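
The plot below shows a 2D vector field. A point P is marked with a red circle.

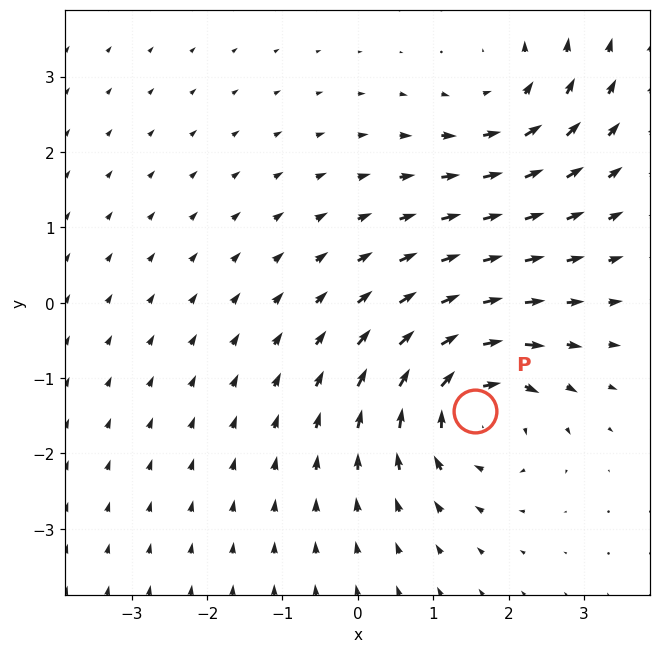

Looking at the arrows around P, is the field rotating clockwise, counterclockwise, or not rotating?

Near P at (1.6, -1.4) the arrows circulate clockwise. The curl (z-component) there is about -6; negative curl means clockwise rotation.

clockwise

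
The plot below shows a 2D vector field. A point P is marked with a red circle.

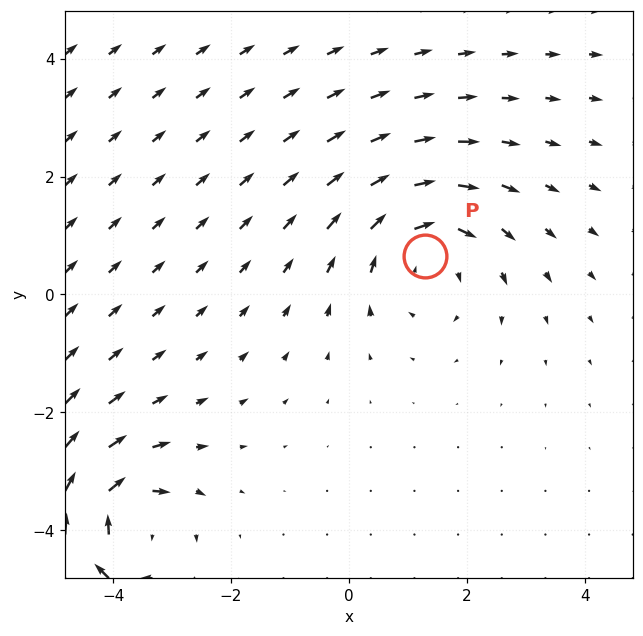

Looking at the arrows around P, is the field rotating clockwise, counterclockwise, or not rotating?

clockwise

Near P at (1.3, 0.6) the arrows circulate clockwise. The curl (z-component) there is about -3; negative curl means clockwise rotation.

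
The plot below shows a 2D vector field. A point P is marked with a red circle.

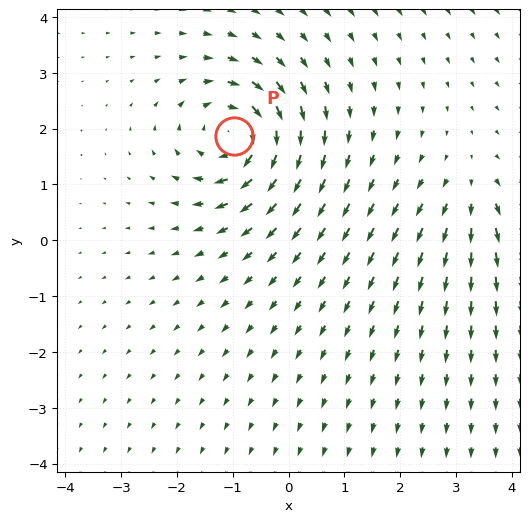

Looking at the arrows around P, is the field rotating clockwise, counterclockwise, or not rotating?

Near P at (-1.0, 1.9) the arrows circulate clockwise. The curl (z-component) there is about -6; negative curl means clockwise rotation.

clockwise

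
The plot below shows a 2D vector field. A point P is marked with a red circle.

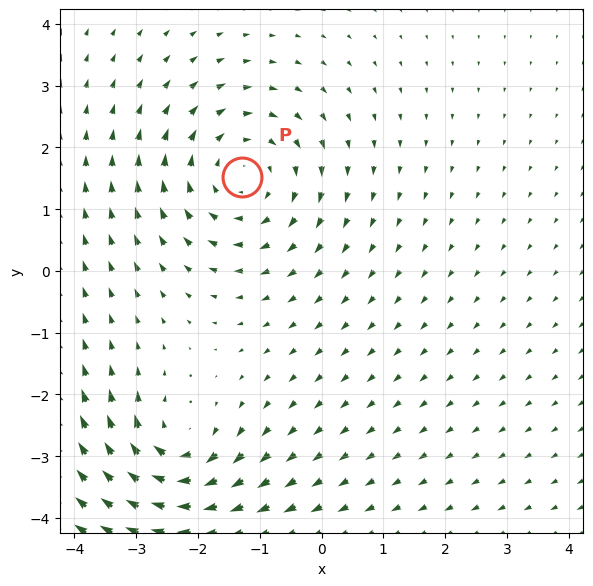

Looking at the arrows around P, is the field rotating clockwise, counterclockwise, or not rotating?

clockwise

Near P at (-1.3, 1.5) the arrows circulate clockwise. The curl (z-component) there is about -4; negative curl means clockwise rotation.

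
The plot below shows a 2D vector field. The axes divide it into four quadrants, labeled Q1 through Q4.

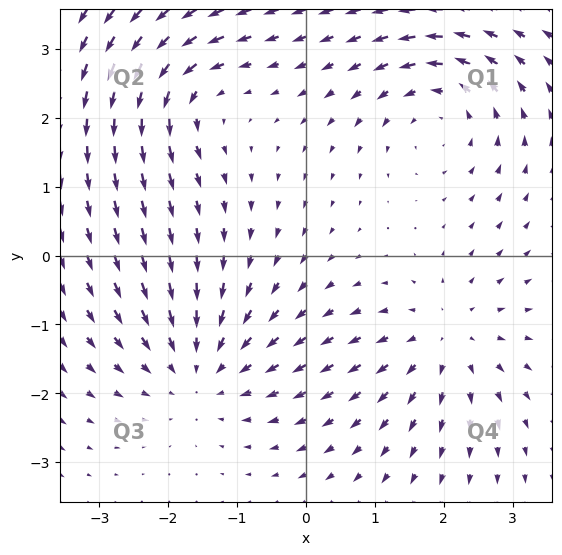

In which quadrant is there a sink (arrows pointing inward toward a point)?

Q3

The sink sits at approximately (-1.5, -1.7), which lies in quadrant Q3. The divergence there is about -4, negative as expected for a sink.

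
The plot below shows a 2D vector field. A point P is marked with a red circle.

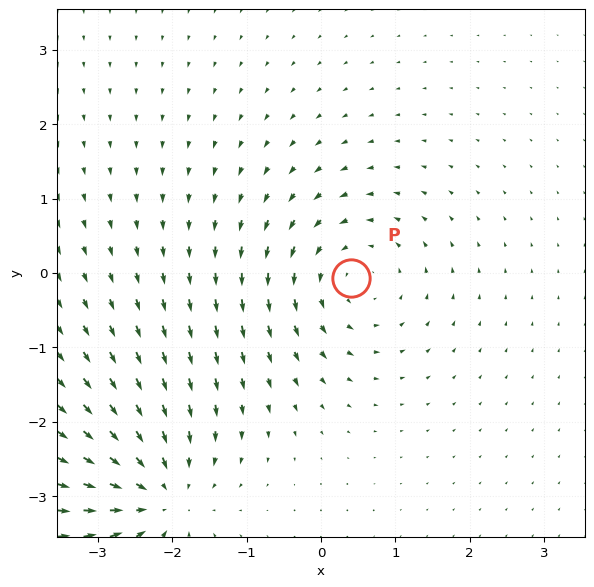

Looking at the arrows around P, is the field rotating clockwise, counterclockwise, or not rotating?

Near P at (0.4, -0.1) the arrows circulate counterclockwise. The curl (z-component) there is about +4; positive curl means counterclockwise rotation.

counterclockwise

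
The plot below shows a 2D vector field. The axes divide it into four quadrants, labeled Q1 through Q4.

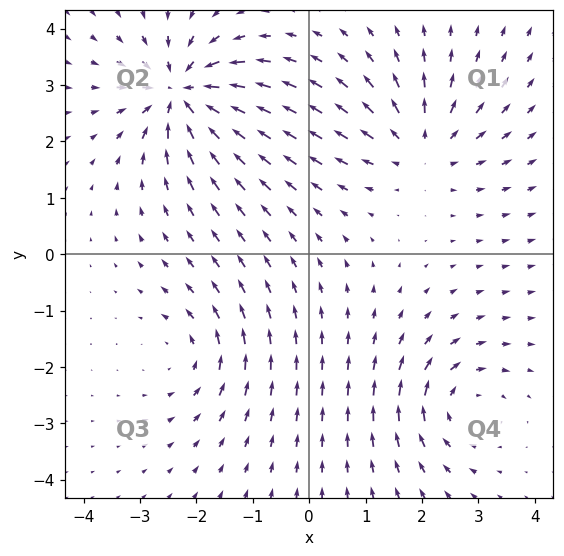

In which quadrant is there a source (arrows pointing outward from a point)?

Q1

The source sits at approximately (2.0, 1.9), which lies in quadrant Q1. The divergence there is about +4, positive as expected for a source.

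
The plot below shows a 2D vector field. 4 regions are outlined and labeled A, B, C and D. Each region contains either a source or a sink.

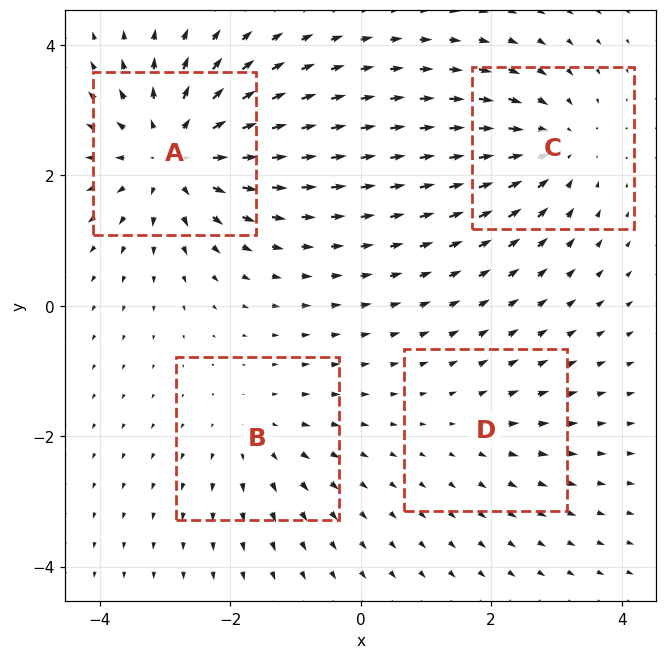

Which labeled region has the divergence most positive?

A

Divergence at each region's feature centre — A: about +6, B: about +3, C: about -4, D: about +2. Region A is most positive.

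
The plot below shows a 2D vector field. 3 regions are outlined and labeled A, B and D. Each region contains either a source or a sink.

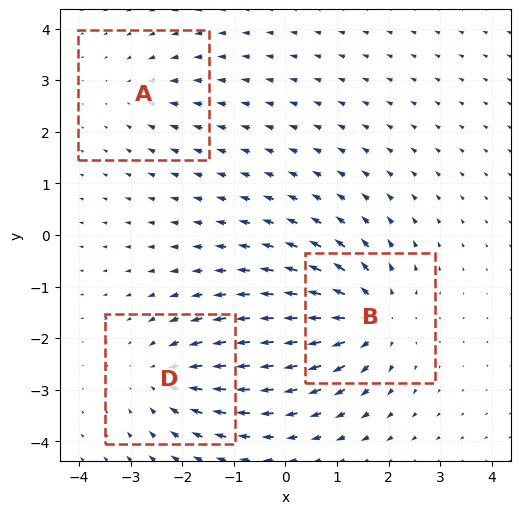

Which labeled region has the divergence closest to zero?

A

Divergence at each region's feature centre — A: about -2, B: about +5, D: about -3. Region A is closest to zero.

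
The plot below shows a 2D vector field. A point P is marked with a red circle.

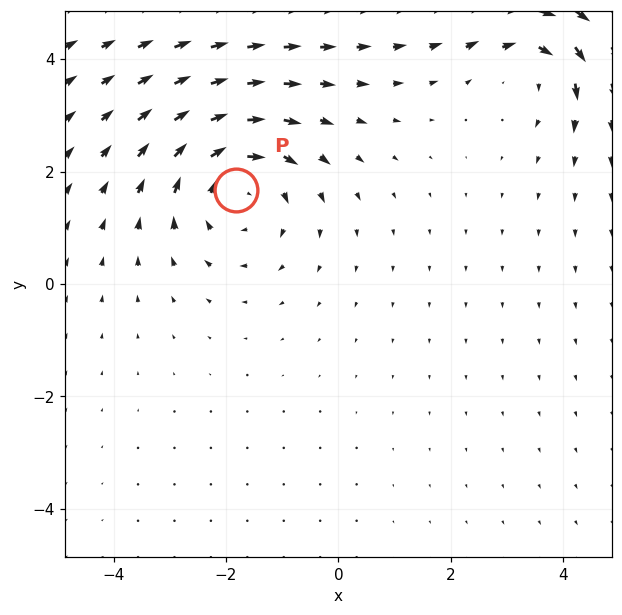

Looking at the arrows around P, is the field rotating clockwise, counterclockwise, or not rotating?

Near P at (-1.8, 1.7) the arrows circulate clockwise. The curl (z-component) there is about -4; negative curl means clockwise rotation.

clockwise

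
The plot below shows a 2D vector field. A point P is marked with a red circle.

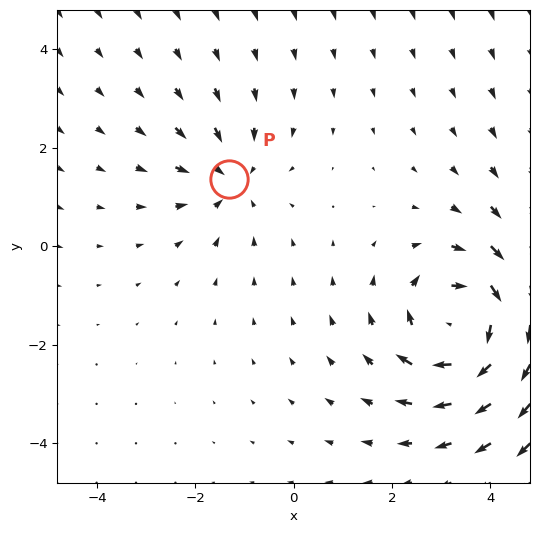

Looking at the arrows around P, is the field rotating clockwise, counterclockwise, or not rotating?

not rotating

Near P at (-1.3, 1.4) the arrows show no circulation. The curl there is ≈0.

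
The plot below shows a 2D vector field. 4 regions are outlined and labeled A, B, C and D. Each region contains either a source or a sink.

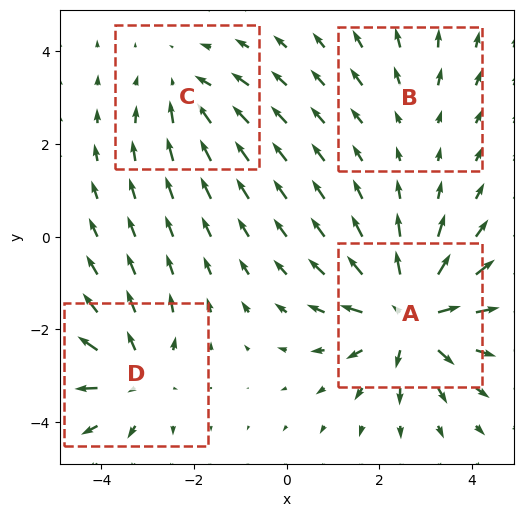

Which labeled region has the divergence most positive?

A

Divergence at each region's feature centre — A: about +7, B: about +2, C: about -3, D: about +5. Region A is most positive.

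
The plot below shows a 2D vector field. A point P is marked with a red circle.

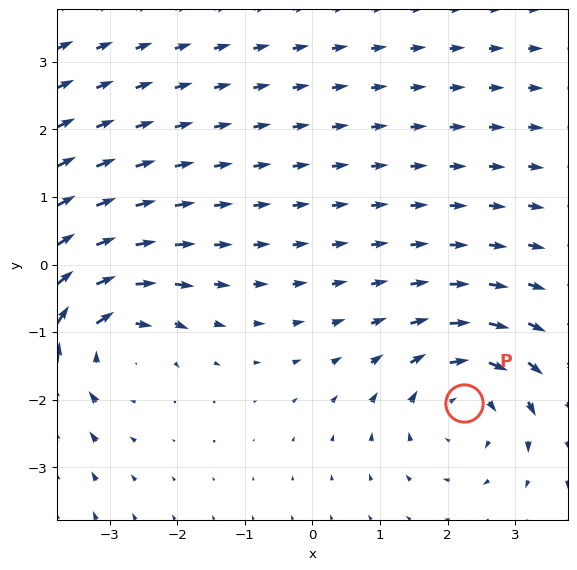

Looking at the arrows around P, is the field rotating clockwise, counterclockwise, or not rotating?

clockwise

Near P at (2.2, -2.0) the arrows circulate clockwise. The curl (z-component) there is about -4; negative curl means clockwise rotation.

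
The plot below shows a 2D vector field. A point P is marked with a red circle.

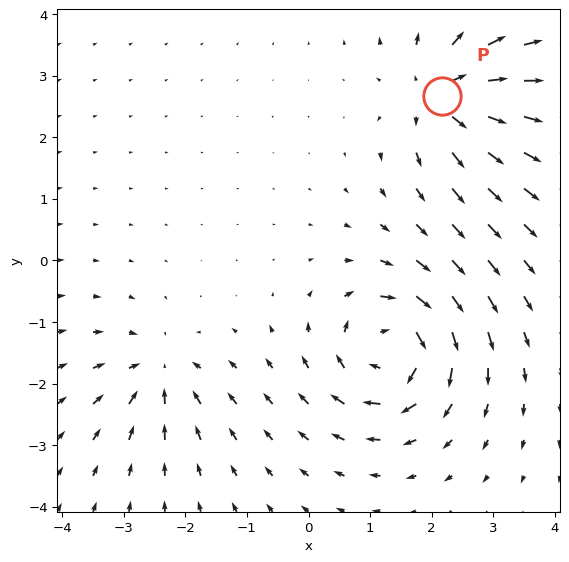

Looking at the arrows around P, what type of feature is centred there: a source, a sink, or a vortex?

source

At P (2.2, 2.7) the arrows spread outward. Divergence about +6, curl ≈0 — positive divergence with near-zero curl is a source.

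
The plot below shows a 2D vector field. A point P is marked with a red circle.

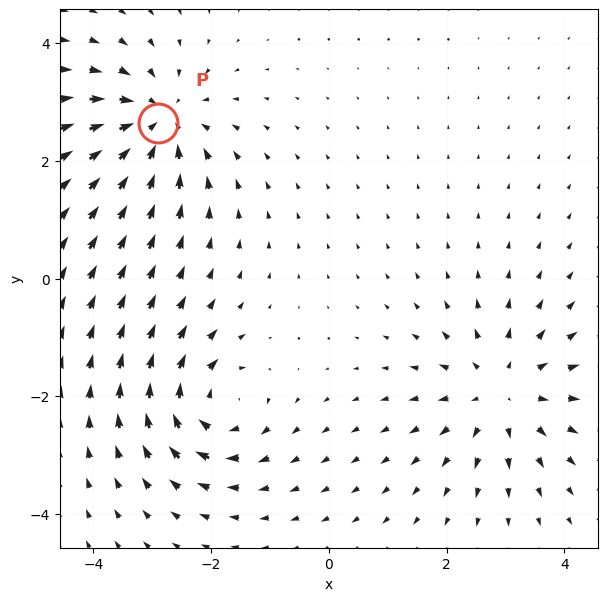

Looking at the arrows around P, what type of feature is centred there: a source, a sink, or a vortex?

At P (-2.9, 2.6) the arrows converge inward. Divergence about -5, curl ≈0 — negative divergence with near-zero curl is a sink.

sink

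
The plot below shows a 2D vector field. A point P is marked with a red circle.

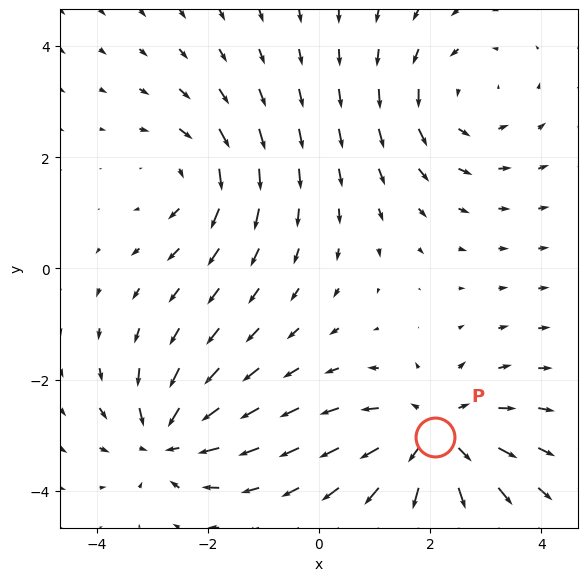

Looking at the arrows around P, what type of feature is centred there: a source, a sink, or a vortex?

At P (2.1, -3.0) the arrows spread outward. Divergence about +5, curl ≈0 — positive divergence with near-zero curl is a source.

source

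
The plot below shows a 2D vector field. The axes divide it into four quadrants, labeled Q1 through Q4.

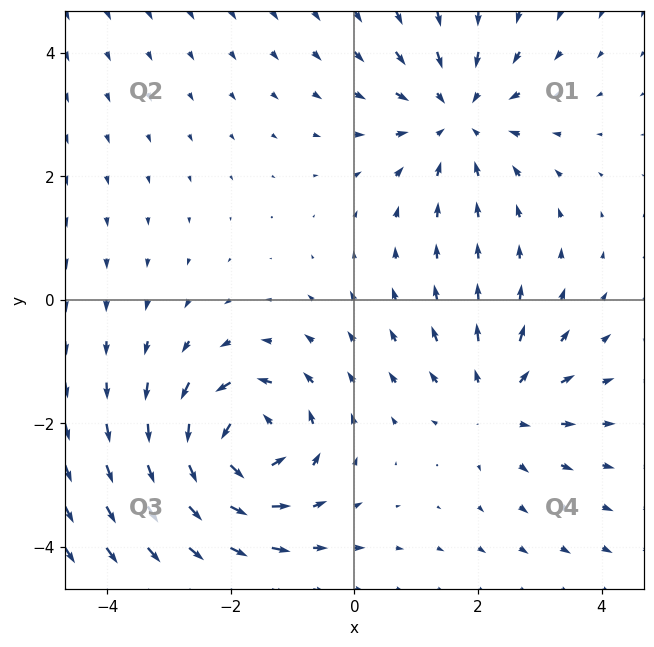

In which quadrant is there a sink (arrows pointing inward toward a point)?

Q1

The sink sits at approximately (1.7, 3.0), which lies in quadrant Q1. The divergence there is about -3, negative as expected for a sink.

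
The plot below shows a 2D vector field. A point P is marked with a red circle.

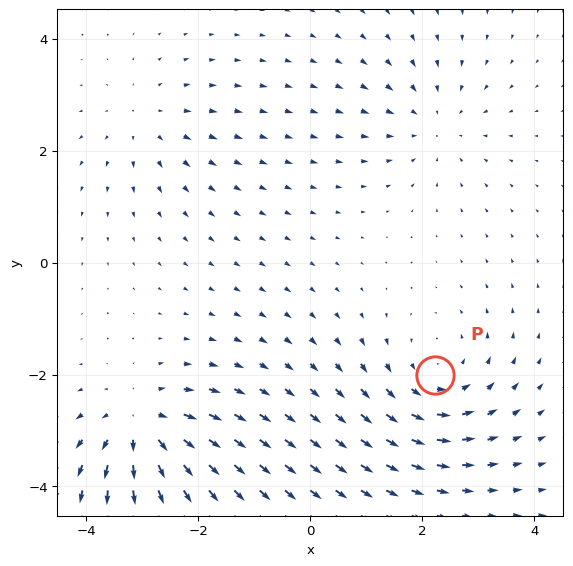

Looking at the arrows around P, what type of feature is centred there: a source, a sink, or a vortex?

vortex

At P (2.2, -2.0) the arrows circulate counterclockwise. Divergence ≈0, curl about +4 — near-zero divergence with nonzero curl is a vortex.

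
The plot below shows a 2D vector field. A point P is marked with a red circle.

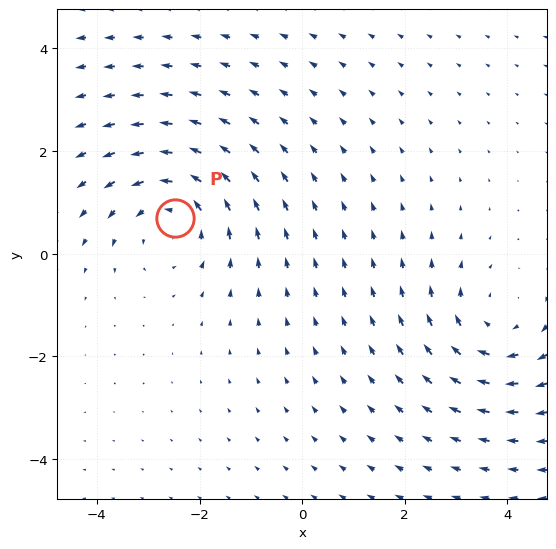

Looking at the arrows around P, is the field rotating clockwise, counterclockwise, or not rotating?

counterclockwise

Near P at (-2.5, 0.7) the arrows circulate counterclockwise. The curl (z-component) there is about +3; positive curl means counterclockwise rotation.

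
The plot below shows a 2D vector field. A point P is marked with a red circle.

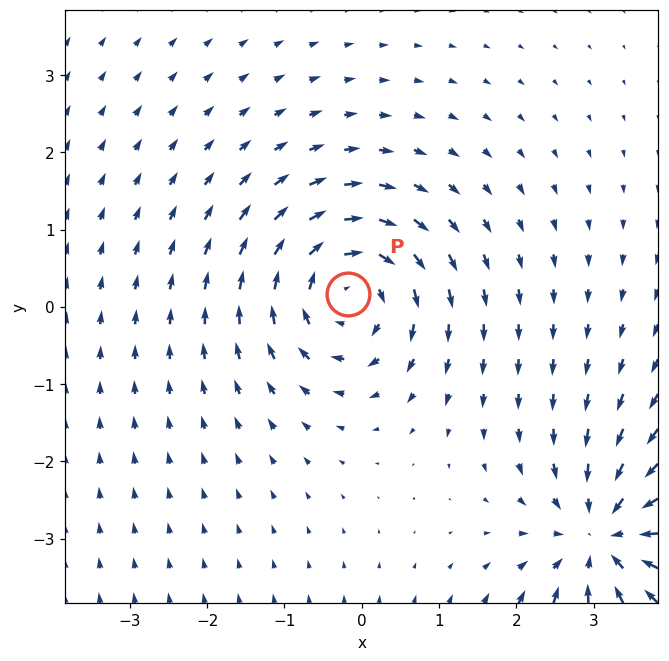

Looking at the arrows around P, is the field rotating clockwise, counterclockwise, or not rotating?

Near P at (-0.2, 0.2) the arrows circulate clockwise. The curl (z-component) there is about -5; negative curl means clockwise rotation.

clockwise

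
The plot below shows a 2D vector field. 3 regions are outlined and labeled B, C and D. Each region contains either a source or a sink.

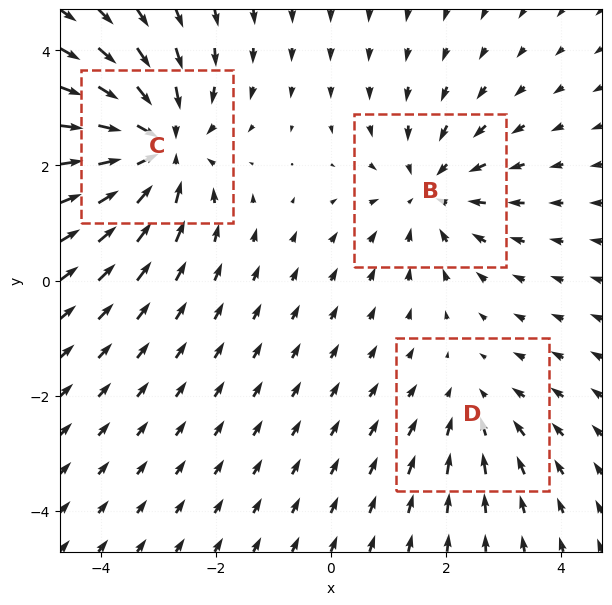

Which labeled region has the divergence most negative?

C

Divergence at each region's feature centre — B: about -3, C: about -4, D: about -2. Region C is most negative.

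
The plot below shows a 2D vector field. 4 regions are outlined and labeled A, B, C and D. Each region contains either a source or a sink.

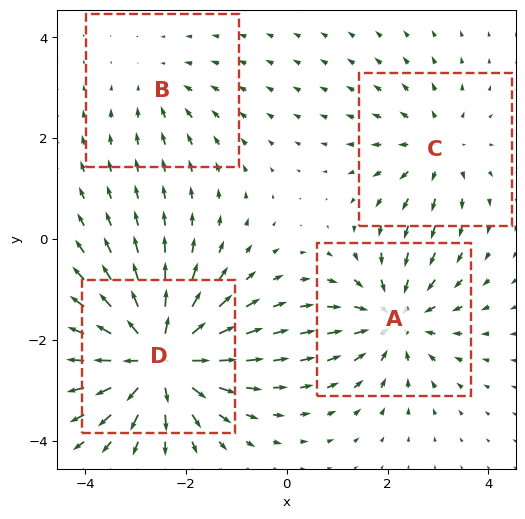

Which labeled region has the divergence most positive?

Divergence at each region's feature centre — A: about -5, B: about -2, C: about +3, D: about +7. Region D is most positive.

D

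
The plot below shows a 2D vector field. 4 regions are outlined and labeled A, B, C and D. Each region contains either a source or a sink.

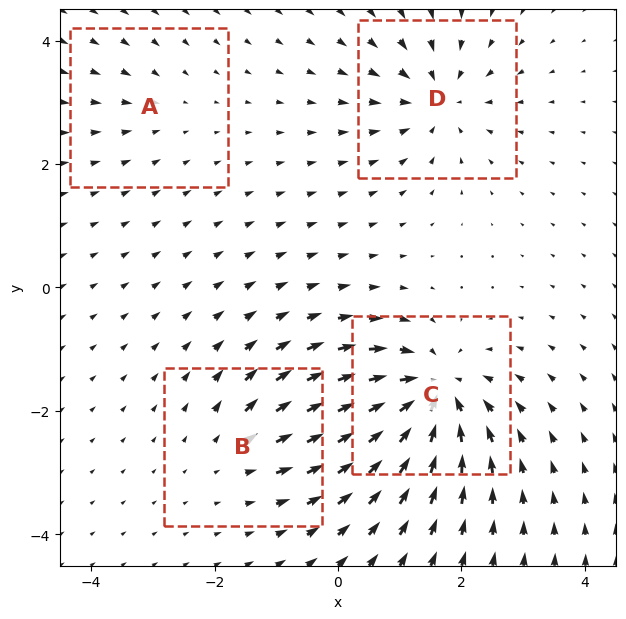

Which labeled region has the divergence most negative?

Divergence at each region's feature centre — A: about -2, B: about +4, C: about -8, D: about -6. Region C is most negative.

C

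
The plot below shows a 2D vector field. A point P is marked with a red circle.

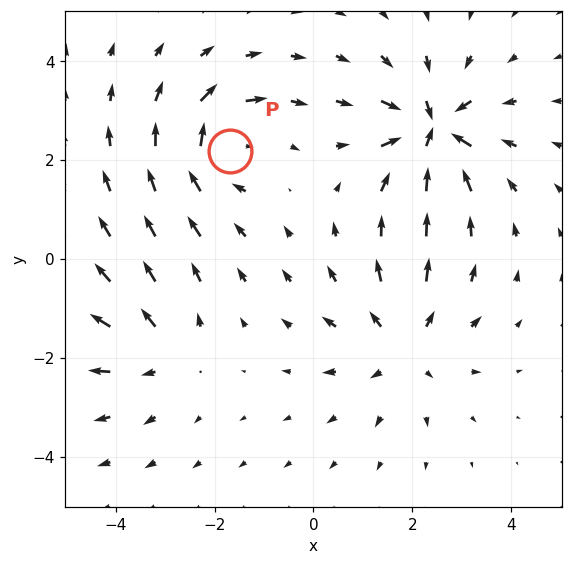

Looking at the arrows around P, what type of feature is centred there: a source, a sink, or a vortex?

vortex

At P (-1.7, 2.2) the arrows circulate clockwise. Divergence ≈0, curl about -5 — near-zero divergence with nonzero curl is a vortex.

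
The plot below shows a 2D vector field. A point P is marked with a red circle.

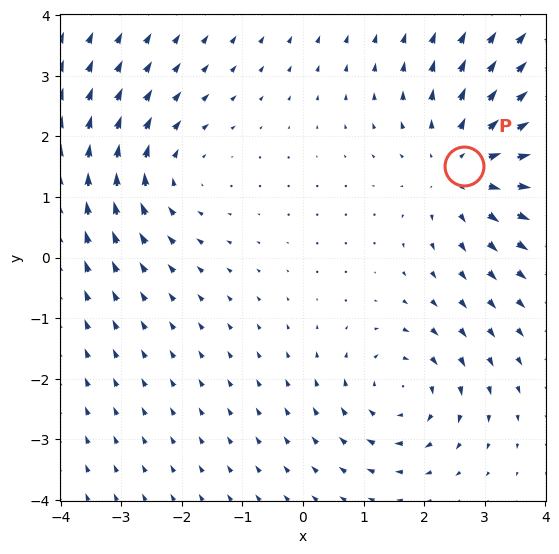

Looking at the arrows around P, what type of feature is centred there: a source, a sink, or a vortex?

source

At P (2.7, 1.5) the arrows spread outward. Divergence about +4, curl ≈0 — positive divergence with near-zero curl is a source.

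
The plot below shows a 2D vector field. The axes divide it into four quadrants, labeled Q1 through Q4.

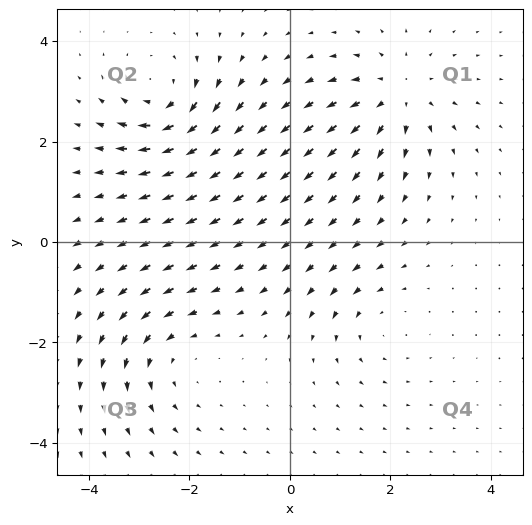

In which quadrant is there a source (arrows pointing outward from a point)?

Q1

The source sits at approximately (2.1, 2.9), which lies in quadrant Q1. The divergence there is about +4, positive as expected for a source.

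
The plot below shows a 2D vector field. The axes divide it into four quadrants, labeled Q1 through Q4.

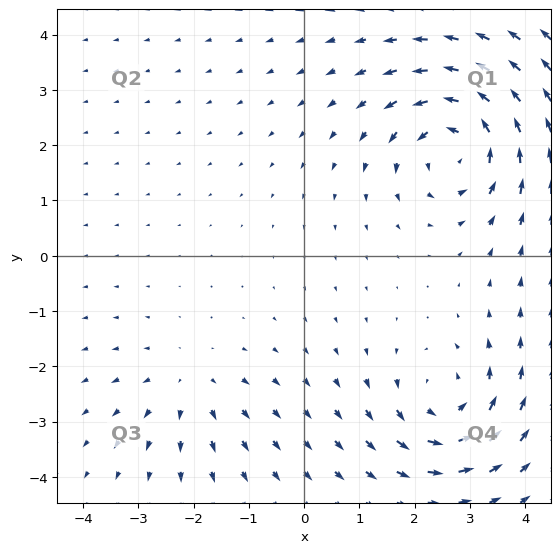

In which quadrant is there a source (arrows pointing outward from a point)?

Q3

The source sits at approximately (-2.1, -2.3), which lies in quadrant Q3. The divergence there is about +2, positive as expected for a source.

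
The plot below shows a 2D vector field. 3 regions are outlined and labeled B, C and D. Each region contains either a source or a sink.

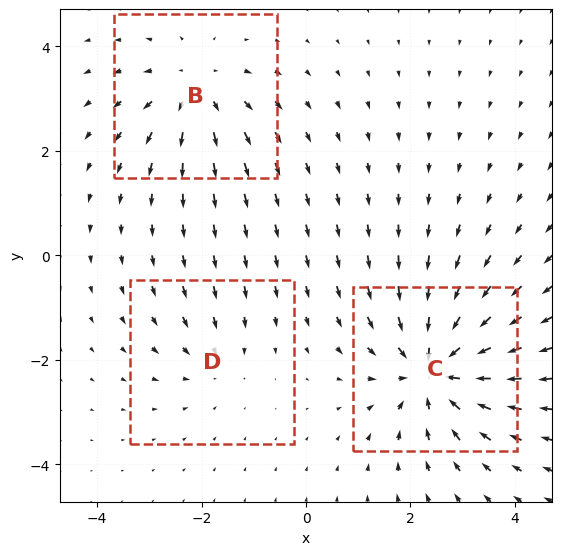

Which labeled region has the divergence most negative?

C

Divergence at each region's feature centre — B: about +3, C: about -5, D: about -2. Region C is most negative.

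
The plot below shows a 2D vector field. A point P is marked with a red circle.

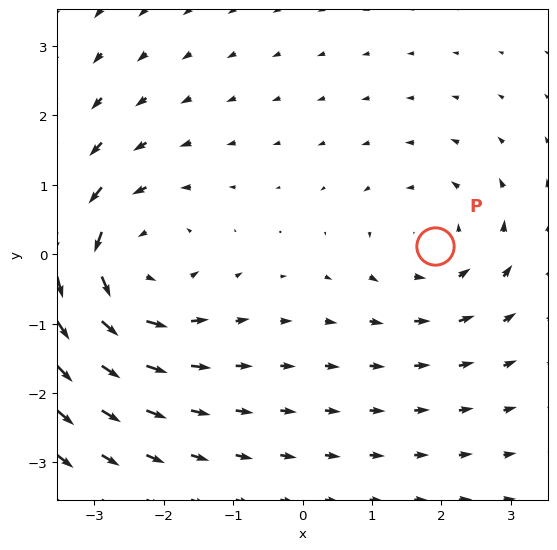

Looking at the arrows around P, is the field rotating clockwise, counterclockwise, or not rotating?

Near P at (1.9, 0.1) the arrows circulate counterclockwise. The curl (z-component) there is about +2; positive curl means counterclockwise rotation.

counterclockwise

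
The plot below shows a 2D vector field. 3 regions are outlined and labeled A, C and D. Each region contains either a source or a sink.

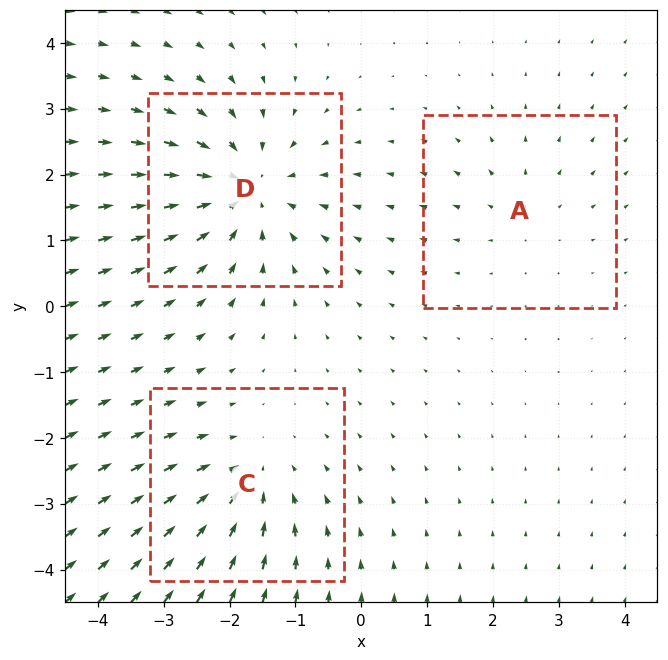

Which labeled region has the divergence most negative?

D

Divergence at each region's feature centre — A: about +2, C: about -3, D: about -4. Region D is most negative.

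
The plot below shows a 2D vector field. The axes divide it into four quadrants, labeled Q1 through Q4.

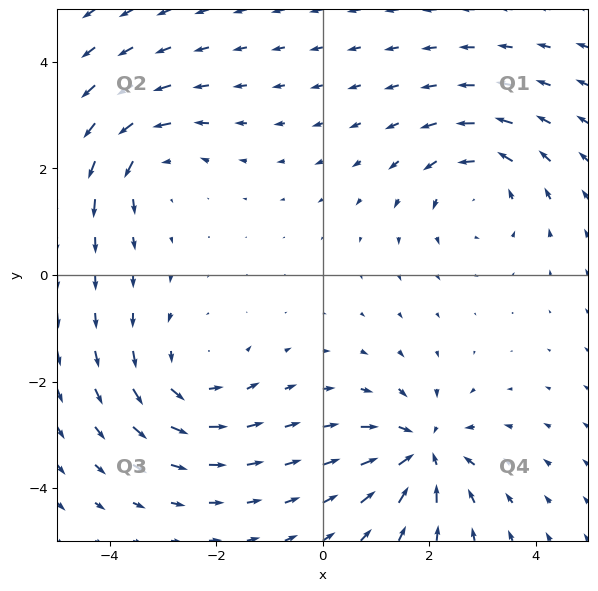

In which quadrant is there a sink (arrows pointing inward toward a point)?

The sink sits at approximately (1.9, -3.3), which lies in quadrant Q4. The divergence there is about -5, negative as expected for a sink.

Q4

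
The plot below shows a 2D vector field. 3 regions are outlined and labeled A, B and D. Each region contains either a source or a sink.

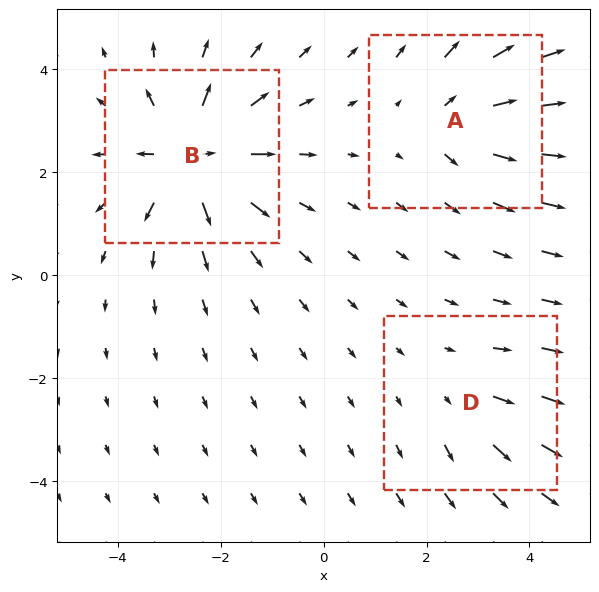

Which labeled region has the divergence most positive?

B

Divergence at each region's feature centre — A: about +4, B: about +6, D: about +2. Region B is most positive.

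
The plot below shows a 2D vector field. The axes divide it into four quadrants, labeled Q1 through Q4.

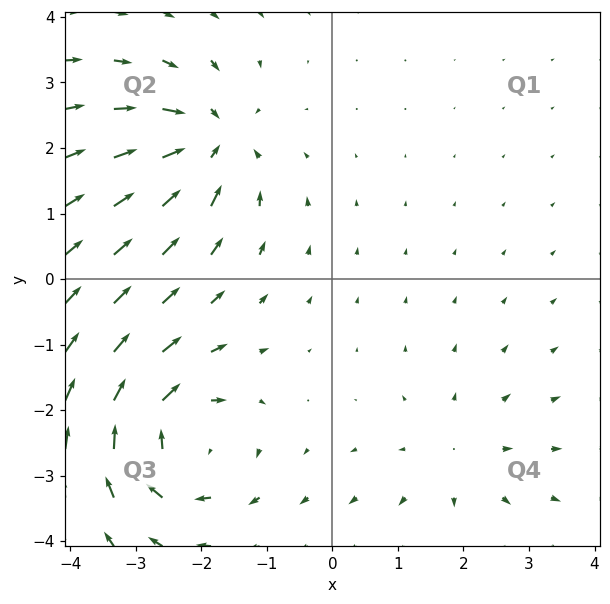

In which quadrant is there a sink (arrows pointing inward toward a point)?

Q2

The sink sits at approximately (-1.9, 2.1), which lies in quadrant Q2. The divergence there is about -5, negative as expected for a sink.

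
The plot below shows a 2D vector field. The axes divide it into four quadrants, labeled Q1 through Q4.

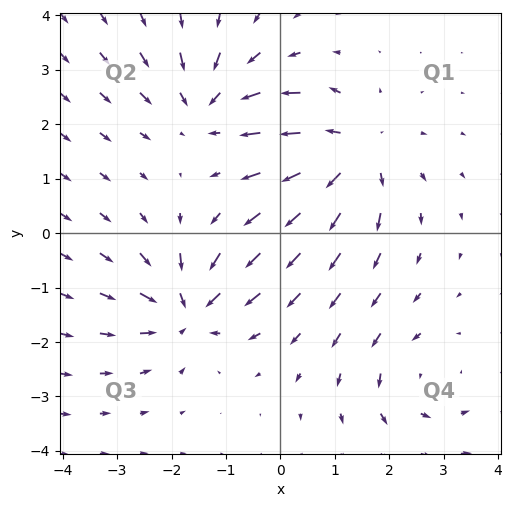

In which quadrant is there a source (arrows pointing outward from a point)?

Q1

The source sits at approximately (1.3, 1.5), which lies in quadrant Q1. The divergence there is about +5, positive as expected for a source.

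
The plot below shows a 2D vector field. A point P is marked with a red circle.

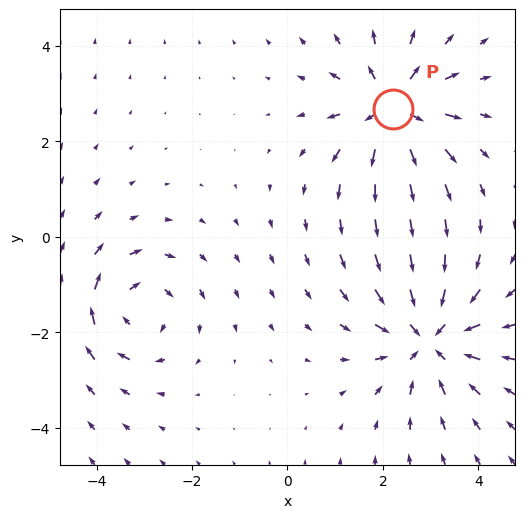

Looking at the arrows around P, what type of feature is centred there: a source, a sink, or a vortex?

At P (2.2, 2.7) the arrows spread outward. Divergence about +5, curl ≈0 — positive divergence with near-zero curl is a source.

source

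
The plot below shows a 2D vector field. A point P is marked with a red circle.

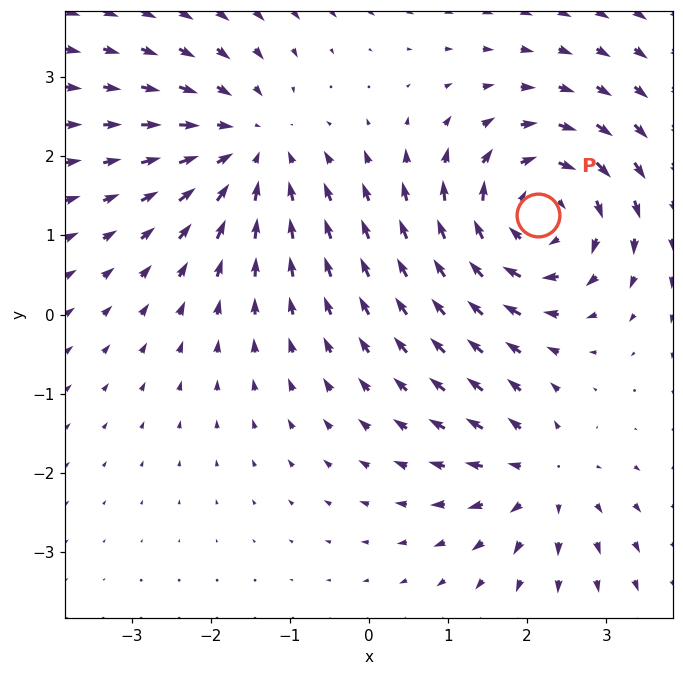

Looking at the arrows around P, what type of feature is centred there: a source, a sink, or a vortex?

At P (2.1, 1.3) the arrows circulate clockwise. Divergence ≈0, curl about -6 — near-zero divergence with nonzero curl is a vortex.

vortex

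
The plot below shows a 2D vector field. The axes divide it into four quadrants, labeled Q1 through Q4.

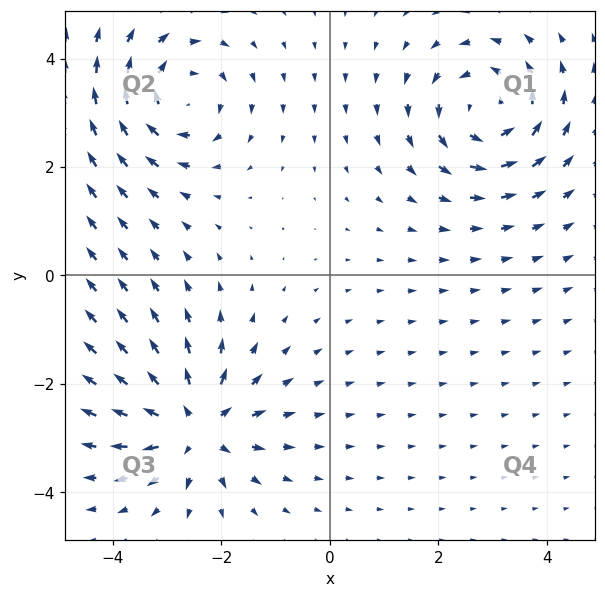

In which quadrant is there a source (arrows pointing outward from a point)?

The source sits at approximately (-2.5, -2.8), which lies in quadrant Q3. The divergence there is about +6, positive as expected for a source.

Q3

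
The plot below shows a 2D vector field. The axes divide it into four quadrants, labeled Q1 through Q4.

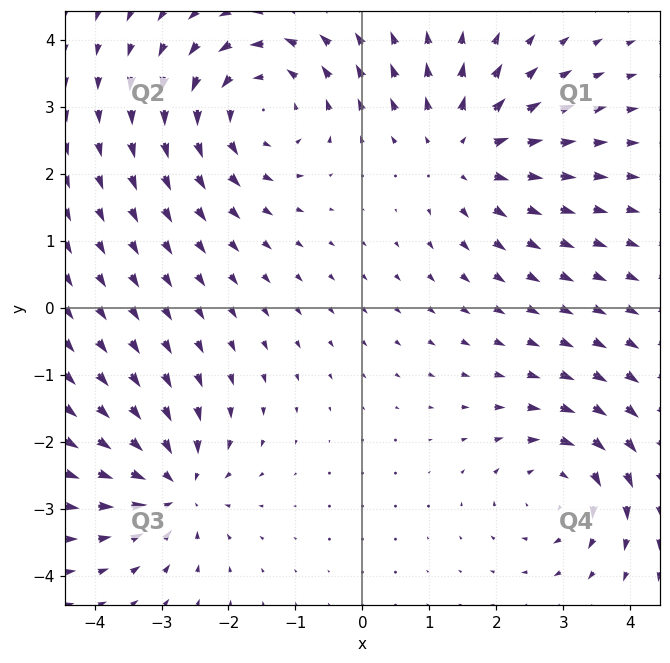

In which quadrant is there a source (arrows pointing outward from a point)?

The source sits at approximately (1.5, 2.3), which lies in quadrant Q1. The divergence there is about +4, positive as expected for a source.

Q1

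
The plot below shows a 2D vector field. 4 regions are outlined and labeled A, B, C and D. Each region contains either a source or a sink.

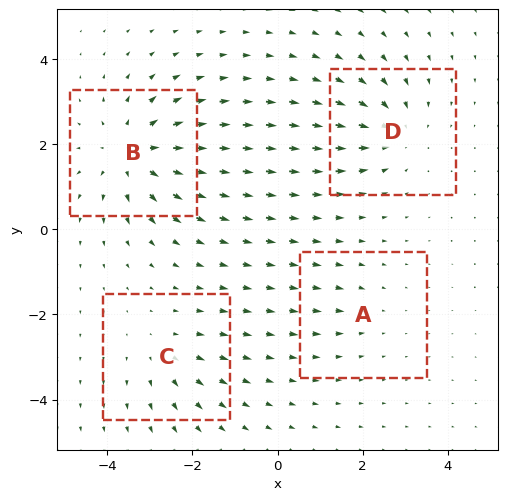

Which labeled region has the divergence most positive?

Divergence at each region's feature centre — A: about -2, B: about +6, C: about +3, D: about -4. Region B is most positive.

B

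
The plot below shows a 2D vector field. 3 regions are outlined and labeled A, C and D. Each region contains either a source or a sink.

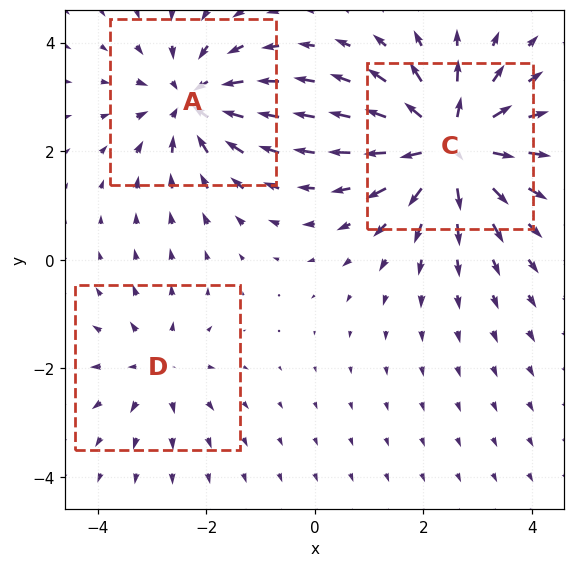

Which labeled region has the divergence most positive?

Divergence at each region's feature centre — A: about -4, C: about +6, D: about +2. Region C is most positive.

C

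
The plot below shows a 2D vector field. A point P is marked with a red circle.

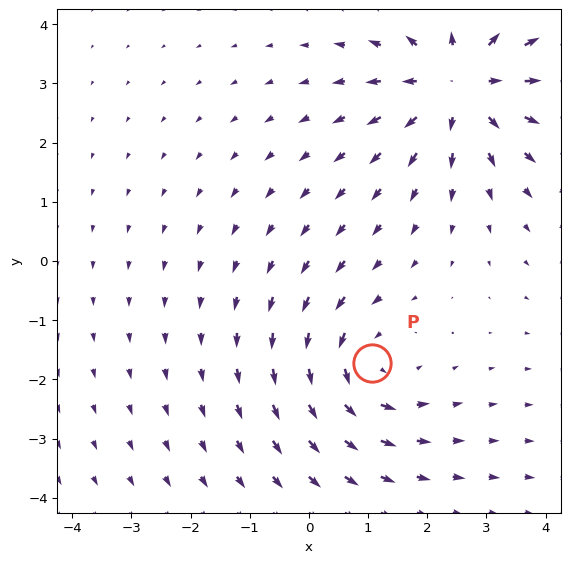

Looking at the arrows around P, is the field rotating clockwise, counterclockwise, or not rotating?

Near P at (1.1, -1.7) the arrows circulate counterclockwise. The curl (z-component) there is about +3; positive curl means counterclockwise rotation.

counterclockwise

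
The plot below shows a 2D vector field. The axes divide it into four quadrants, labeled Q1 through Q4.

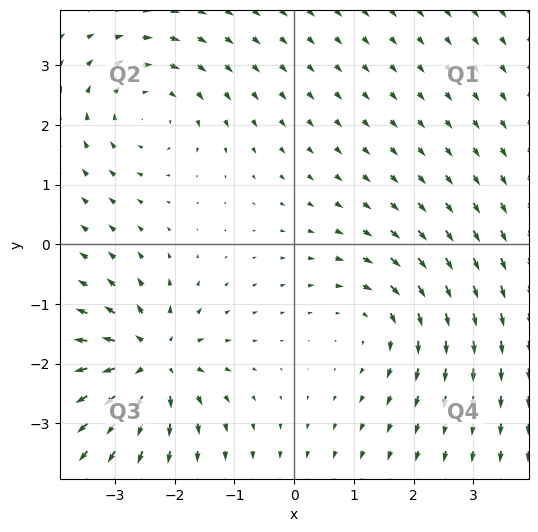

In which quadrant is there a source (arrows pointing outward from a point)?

The source sits at approximately (-2.4, -2.0), which lies in quadrant Q3. The divergence there is about +5, positive as expected for a source.

Q3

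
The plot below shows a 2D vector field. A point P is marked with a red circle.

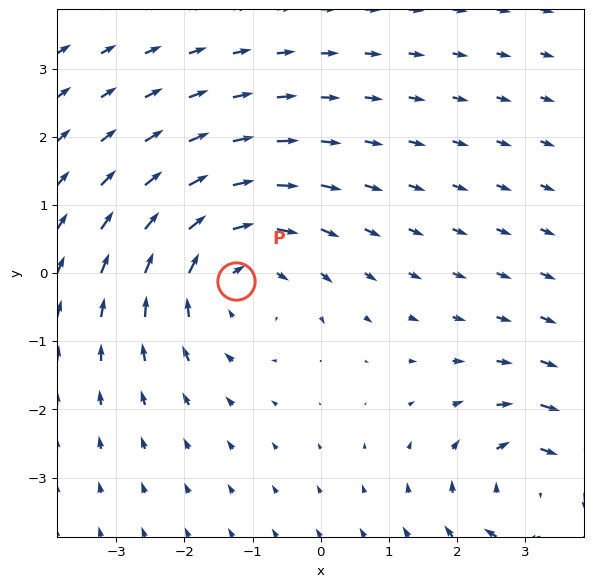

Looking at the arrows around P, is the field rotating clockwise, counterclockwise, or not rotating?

clockwise

Near P at (-1.2, -0.1) the arrows circulate clockwise. The curl (z-component) there is about -3; negative curl means clockwise rotation.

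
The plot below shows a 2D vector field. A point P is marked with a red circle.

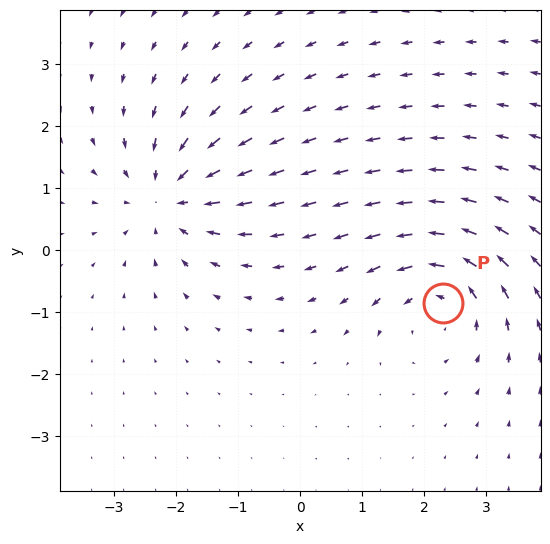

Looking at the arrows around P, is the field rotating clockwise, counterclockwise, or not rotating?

Near P at (2.3, -0.8) the arrows circulate counterclockwise. The curl (z-component) there is about +5; positive curl means counterclockwise rotation.

counterclockwise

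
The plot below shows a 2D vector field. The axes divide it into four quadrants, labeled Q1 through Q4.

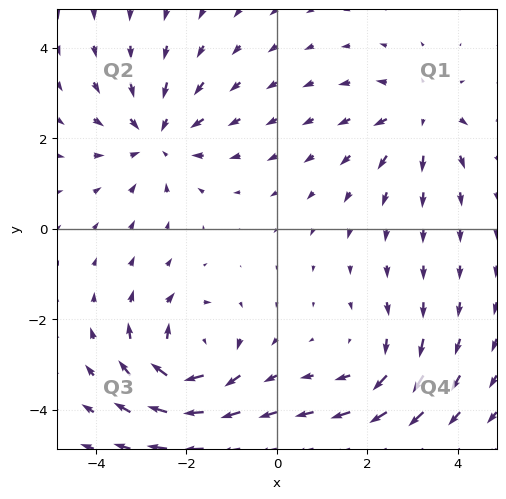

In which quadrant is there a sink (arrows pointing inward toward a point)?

Q2

The sink sits at approximately (-2.7, 2.0), which lies in quadrant Q2. The divergence there is about -3, negative as expected for a sink.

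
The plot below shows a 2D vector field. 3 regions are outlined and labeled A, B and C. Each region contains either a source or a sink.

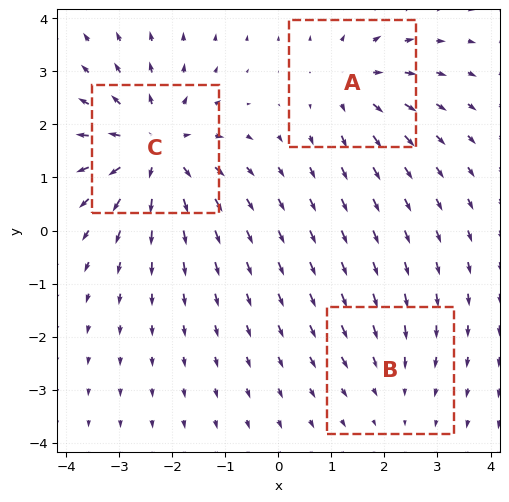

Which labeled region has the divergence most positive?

C

Divergence at each region's feature centre — A: about +3, B: about -2, C: about +5. Region C is most positive.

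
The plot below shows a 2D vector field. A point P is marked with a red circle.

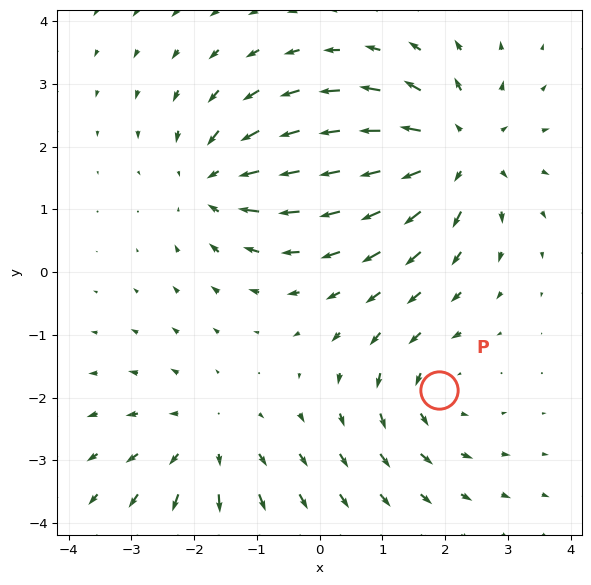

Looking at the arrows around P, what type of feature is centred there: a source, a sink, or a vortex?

vortex

At P (1.9, -1.9) the arrows circulate counterclockwise. Divergence ≈0, curl about +3 — near-zero divergence with nonzero curl is a vortex.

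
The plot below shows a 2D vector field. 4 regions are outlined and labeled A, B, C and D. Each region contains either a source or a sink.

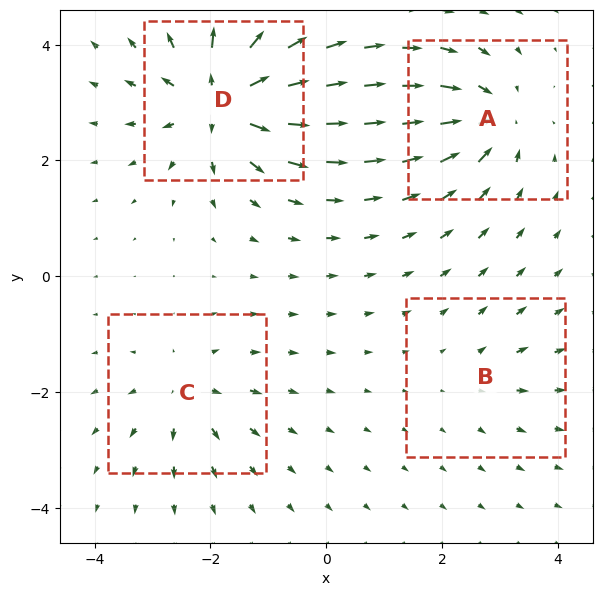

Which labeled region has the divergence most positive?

Divergence at each region's feature centre — A: about -6, B: about +2, C: about +4, D: about +8. Region D is most positive.

D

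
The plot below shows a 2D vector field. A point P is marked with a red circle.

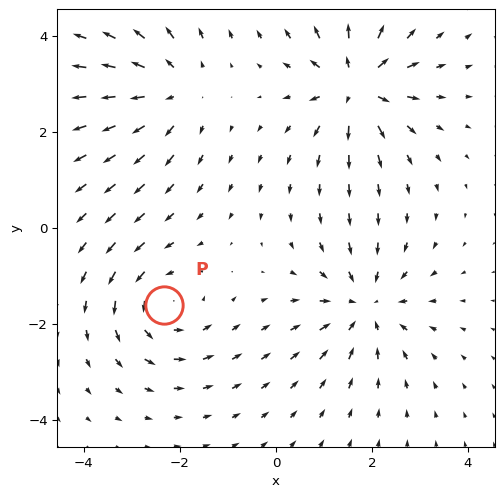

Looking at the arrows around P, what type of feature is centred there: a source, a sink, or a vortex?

At P (-2.3, -1.6) the arrows circulate counterclockwise. Divergence ≈0, curl about +4 — near-zero divergence with nonzero curl is a vortex.

vortex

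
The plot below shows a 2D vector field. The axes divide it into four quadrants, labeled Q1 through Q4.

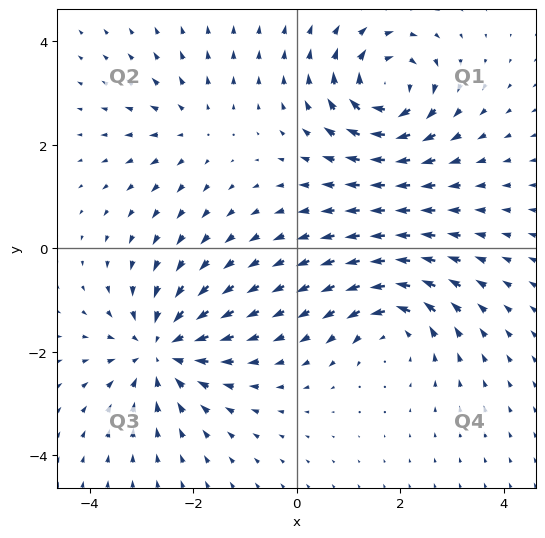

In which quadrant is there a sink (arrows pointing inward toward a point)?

The sink sits at approximately (-2.6, -2.0), which lies in quadrant Q3. The divergence there is about -5, negative as expected for a sink.

Q3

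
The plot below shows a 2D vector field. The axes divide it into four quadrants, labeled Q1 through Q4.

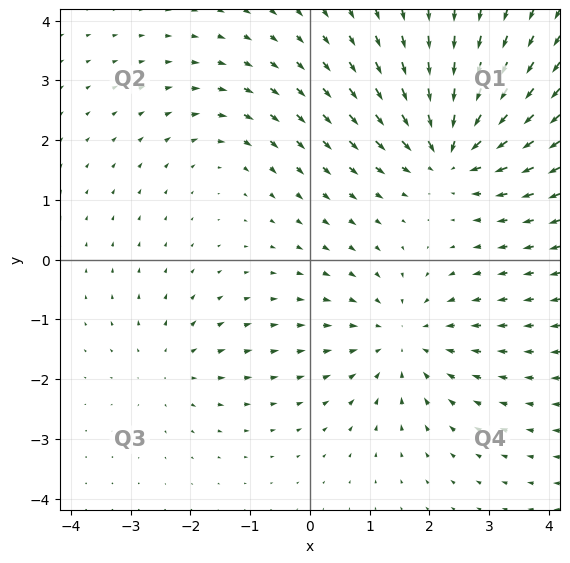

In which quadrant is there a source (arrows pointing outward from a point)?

The source sits at approximately (-2.3, -1.8), which lies in quadrant Q3. The divergence there is about +3, positive as expected for a source.

Q3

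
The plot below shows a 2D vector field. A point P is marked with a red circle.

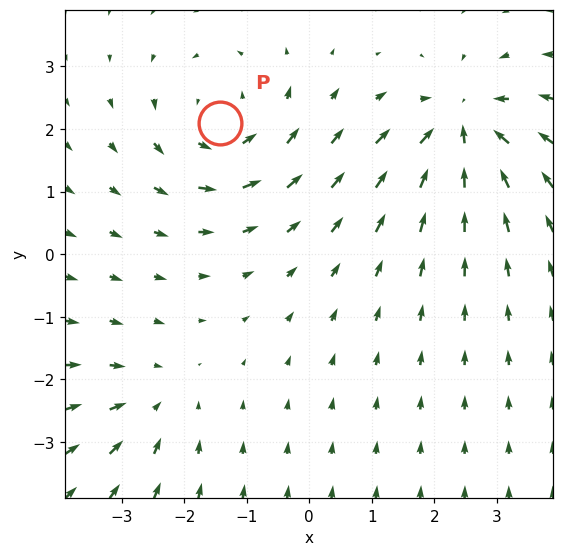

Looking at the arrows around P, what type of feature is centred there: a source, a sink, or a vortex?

At P (-1.4, 2.1) the arrows circulate counterclockwise. Divergence ≈0, curl about +4 — near-zero divergence with nonzero curl is a vortex.

vortex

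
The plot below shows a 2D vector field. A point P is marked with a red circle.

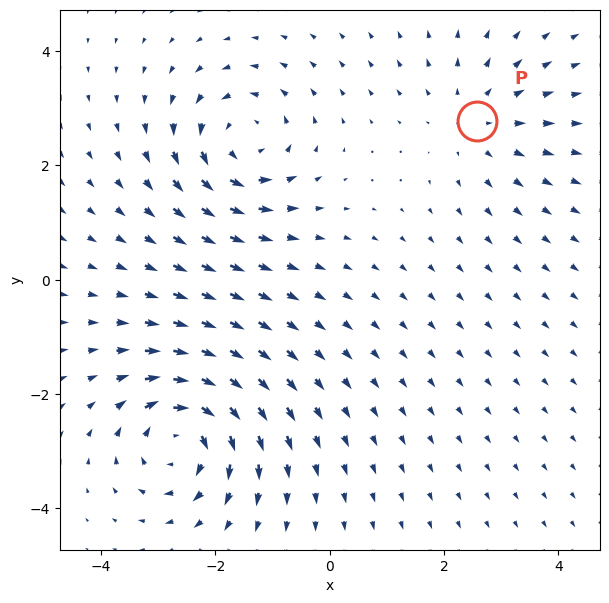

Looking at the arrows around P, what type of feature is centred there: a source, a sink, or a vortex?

At P (2.6, 2.8) the arrows spread outward. Divergence about +3, curl ≈0 — positive divergence with near-zero curl is a source.

source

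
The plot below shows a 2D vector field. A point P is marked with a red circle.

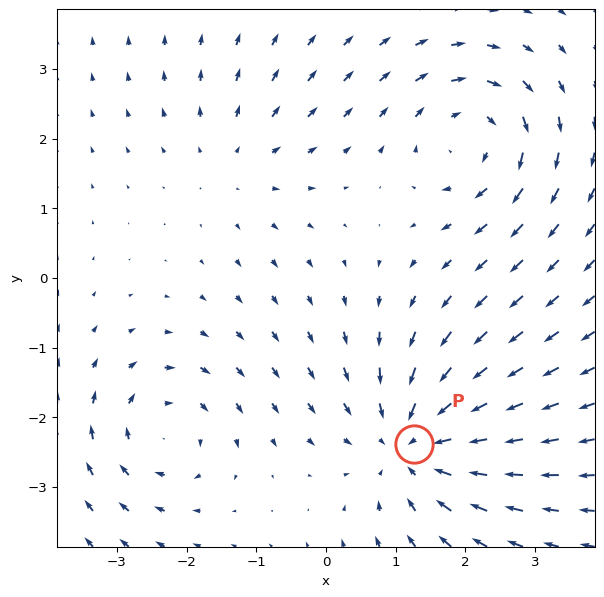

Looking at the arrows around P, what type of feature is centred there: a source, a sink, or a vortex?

At P (1.3, -2.4) the arrows converge inward. Divergence about -5, curl ≈0 — negative divergence with near-zero curl is a sink.

sink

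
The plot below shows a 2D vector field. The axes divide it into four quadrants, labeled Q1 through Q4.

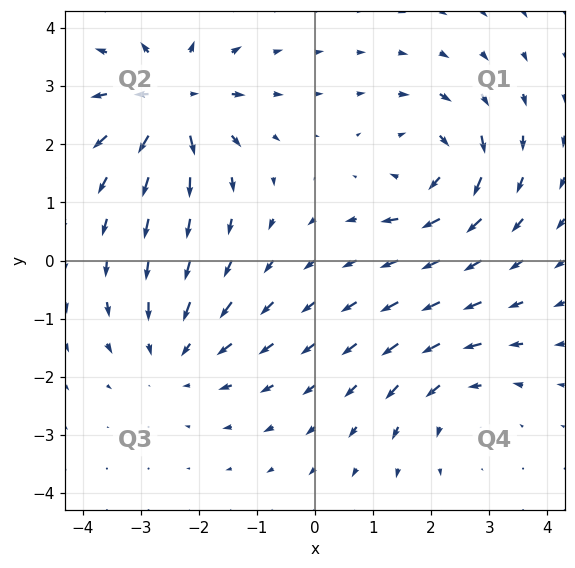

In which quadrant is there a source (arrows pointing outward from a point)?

Q2

The source sits at approximately (-2.5, 2.7), which lies in quadrant Q2. The divergence there is about +6, positive as expected for a source.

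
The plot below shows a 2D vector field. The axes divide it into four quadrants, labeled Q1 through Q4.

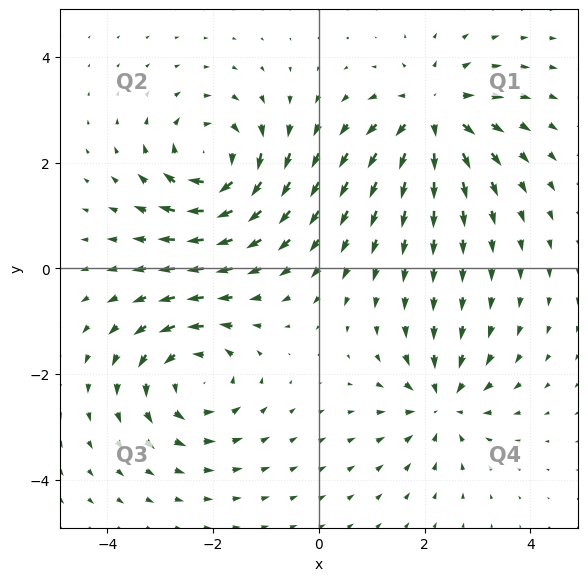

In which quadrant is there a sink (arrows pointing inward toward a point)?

Q4

The sink sits at approximately (2.3, -2.5), which lies in quadrant Q4. The divergence there is about -5, negative as expected for a sink.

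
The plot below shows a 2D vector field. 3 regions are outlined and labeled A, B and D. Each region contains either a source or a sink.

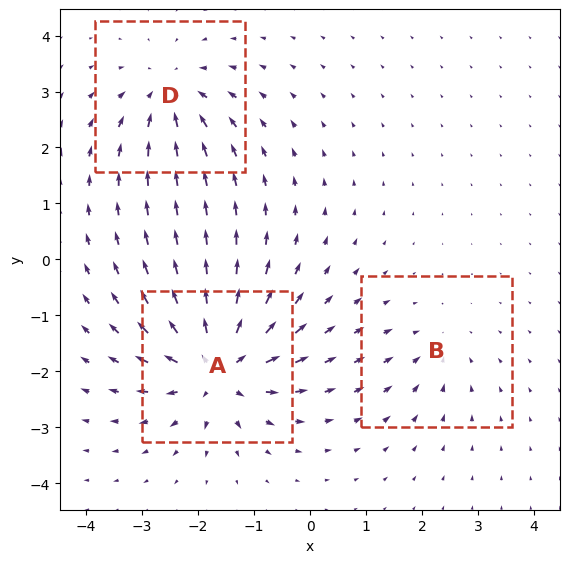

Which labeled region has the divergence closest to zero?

Divergence at each region's feature centre — A: about +6, B: about -2, D: about -4. Region B is closest to zero.

B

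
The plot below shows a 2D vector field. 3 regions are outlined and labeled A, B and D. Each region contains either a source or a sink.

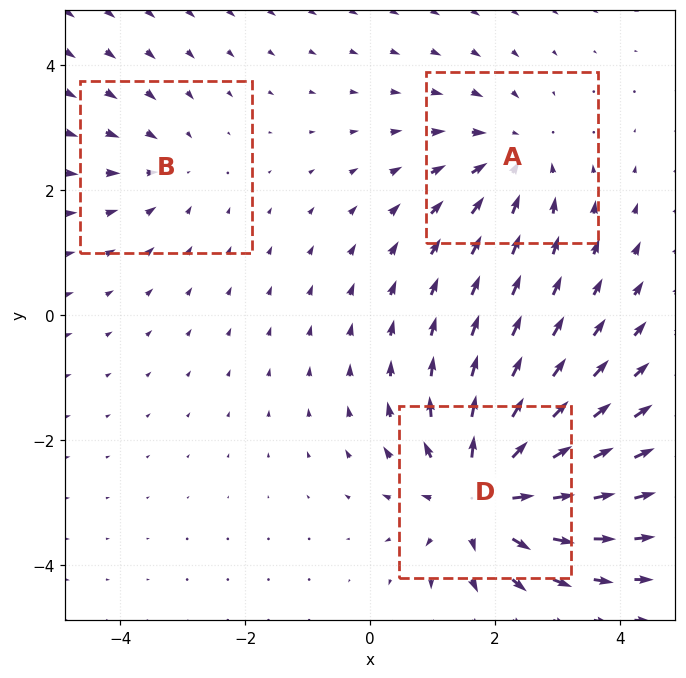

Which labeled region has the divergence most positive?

D

Divergence at each region's feature centre — A: about -3, B: about -2, D: about +5. Region D is most positive.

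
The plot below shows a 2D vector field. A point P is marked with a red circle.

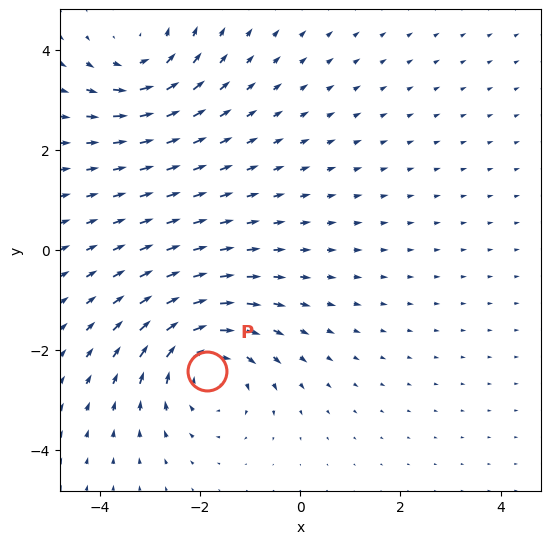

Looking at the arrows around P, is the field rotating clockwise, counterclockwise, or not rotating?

Near P at (-1.9, -2.4) the arrows circulate clockwise. The curl (z-component) there is about -5; negative curl means clockwise rotation.

clockwise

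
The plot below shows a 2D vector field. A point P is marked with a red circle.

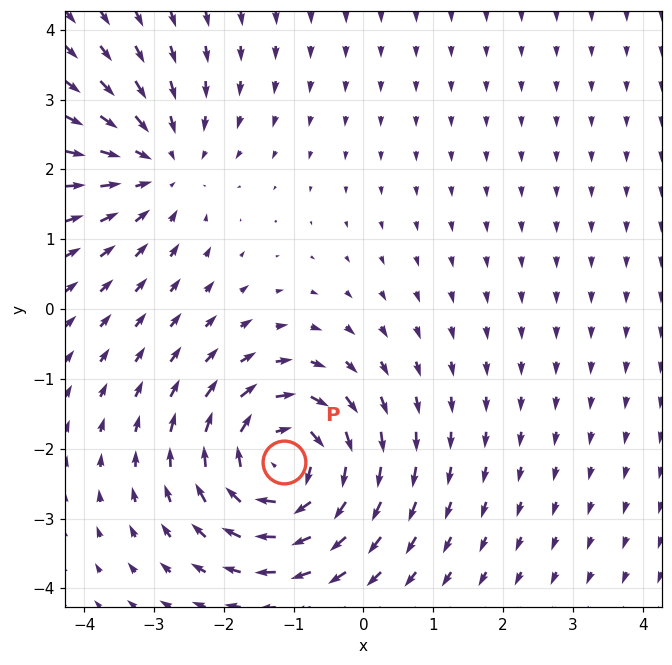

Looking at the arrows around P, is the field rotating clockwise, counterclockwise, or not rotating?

clockwise

Near P at (-1.1, -2.2) the arrows circulate clockwise. The curl (z-component) there is about -5; negative curl means clockwise rotation.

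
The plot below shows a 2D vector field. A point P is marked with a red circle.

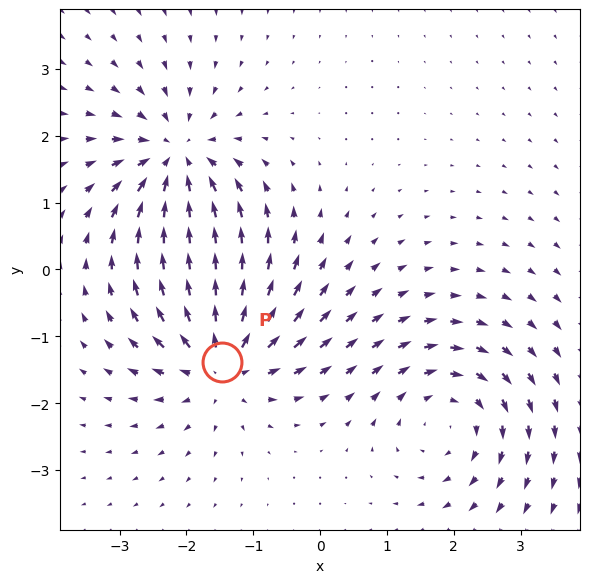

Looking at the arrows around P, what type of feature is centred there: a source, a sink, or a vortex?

source

At P (-1.5, -1.4) the arrows spread outward. Divergence about +4, curl ≈0 — positive divergence with near-zero curl is a source.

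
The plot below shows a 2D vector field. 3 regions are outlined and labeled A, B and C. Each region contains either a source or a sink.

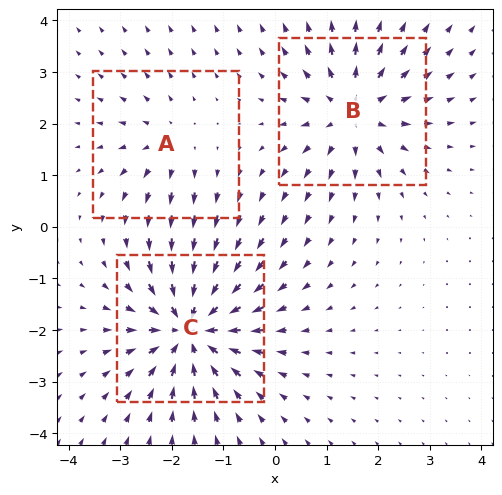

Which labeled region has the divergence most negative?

Divergence at each region's feature centre — A: about +2, B: about +4, C: about -5. Region C is most negative.

C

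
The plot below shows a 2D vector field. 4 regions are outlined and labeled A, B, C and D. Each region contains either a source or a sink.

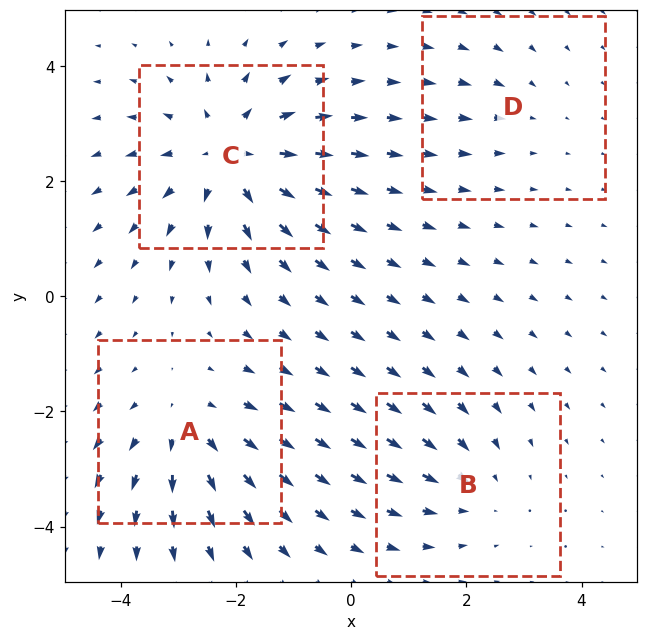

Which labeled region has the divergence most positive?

C

Divergence at each region's feature centre — A: about +4, B: about -3, C: about +6, D: about -2. Region C is most positive.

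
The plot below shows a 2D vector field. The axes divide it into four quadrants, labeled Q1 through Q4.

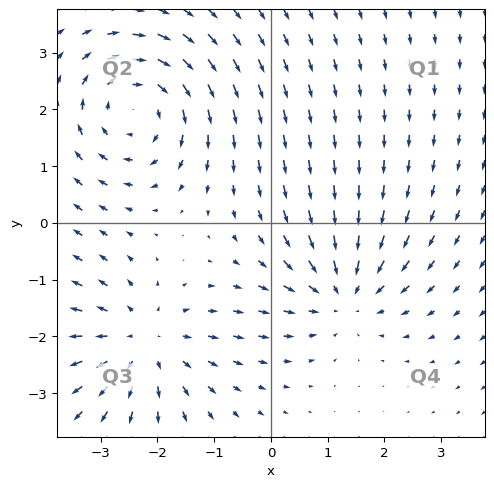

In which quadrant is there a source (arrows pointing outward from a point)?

The source sits at approximately (-2.2, -2.1), which lies in quadrant Q3. The divergence there is about +3, positive as expected for a source.

Q3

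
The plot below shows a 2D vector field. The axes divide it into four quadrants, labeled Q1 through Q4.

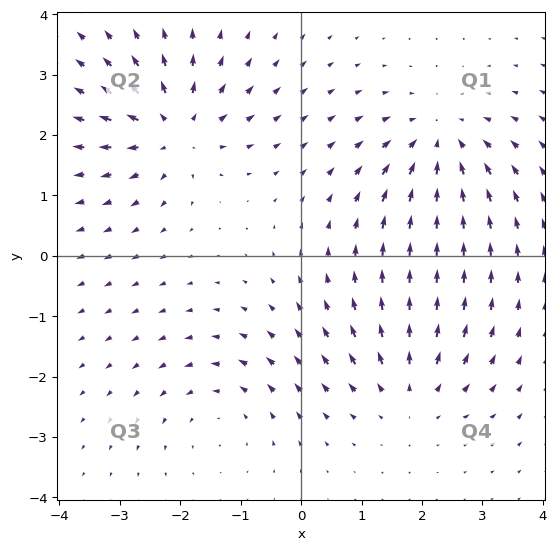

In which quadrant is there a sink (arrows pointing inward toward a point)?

The sink sits at approximately (2.3, 1.9), which lies in quadrant Q1. The divergence there is about -5, negative as expected for a sink.

Q1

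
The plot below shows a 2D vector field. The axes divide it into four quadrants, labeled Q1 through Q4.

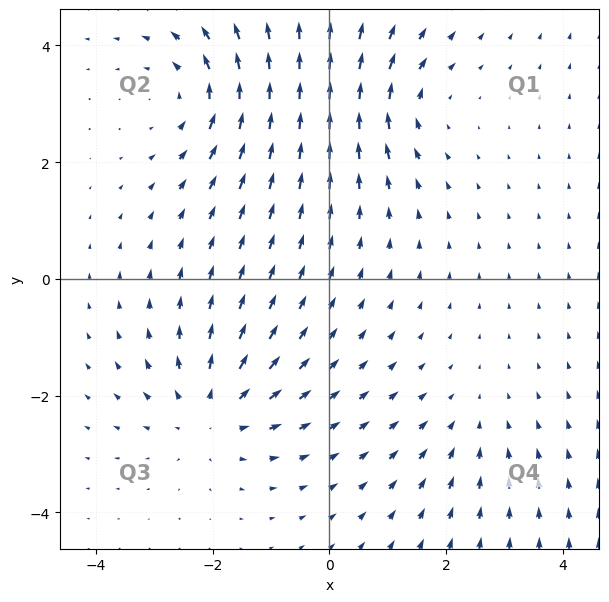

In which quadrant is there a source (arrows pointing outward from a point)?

The source sits at approximately (-2.0, -2.3), which lies in quadrant Q3. The divergence there is about +4, positive as expected for a source.

Q3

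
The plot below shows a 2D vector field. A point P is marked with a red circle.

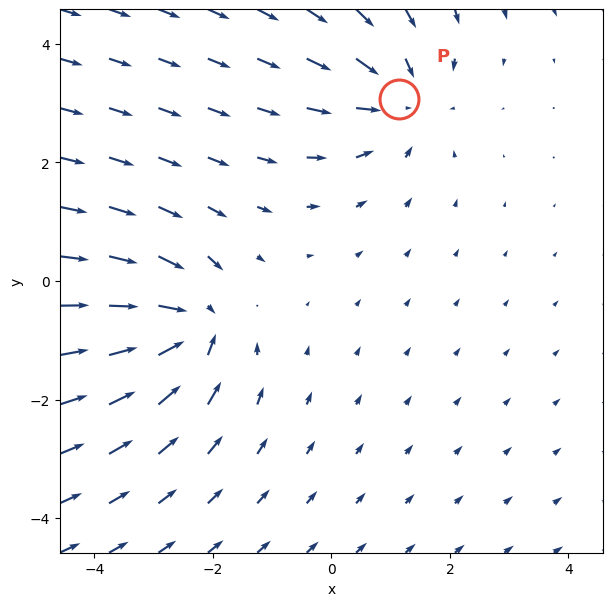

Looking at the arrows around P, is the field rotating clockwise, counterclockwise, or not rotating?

Near P at (1.1, 3.1) the arrows show no circulation. The curl there is ≈0.

not rotating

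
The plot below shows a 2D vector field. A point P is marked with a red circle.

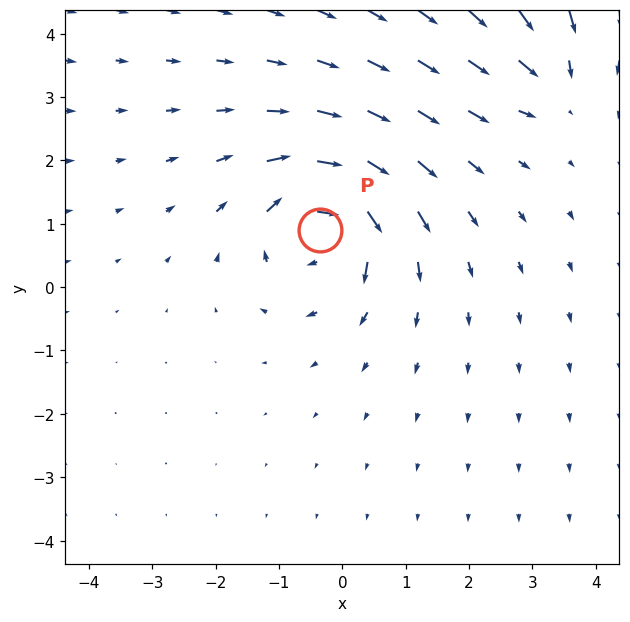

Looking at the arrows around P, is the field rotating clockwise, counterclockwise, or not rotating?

Near P at (-0.3, 0.9) the arrows circulate clockwise. The curl (z-component) there is about -7; negative curl means clockwise rotation.

clockwise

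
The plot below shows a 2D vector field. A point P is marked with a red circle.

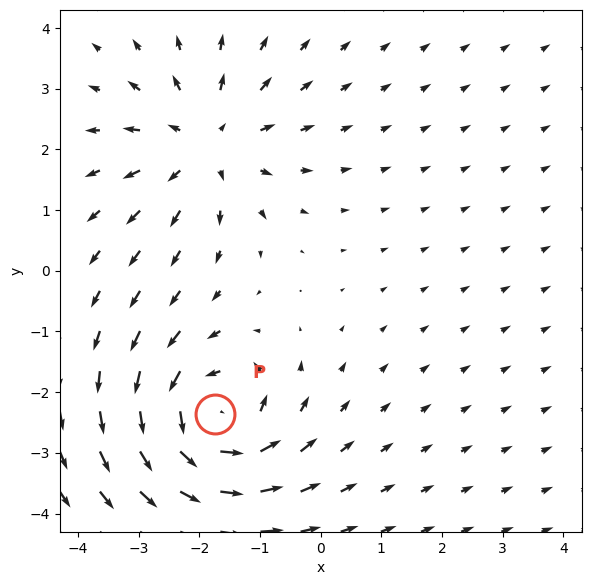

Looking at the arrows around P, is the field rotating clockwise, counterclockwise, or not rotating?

counterclockwise

Near P at (-1.7, -2.4) the arrows circulate counterclockwise. The curl (z-component) there is about +5; positive curl means counterclockwise rotation.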